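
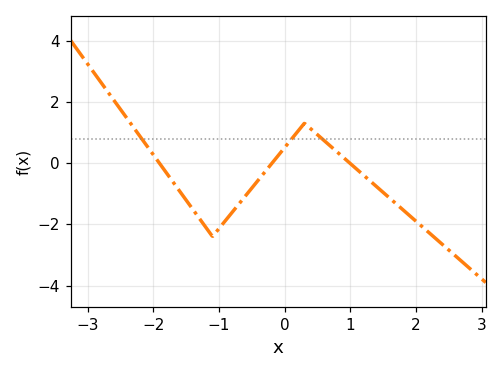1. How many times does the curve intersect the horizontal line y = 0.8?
3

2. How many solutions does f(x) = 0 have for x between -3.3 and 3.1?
3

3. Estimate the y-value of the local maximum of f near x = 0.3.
1.3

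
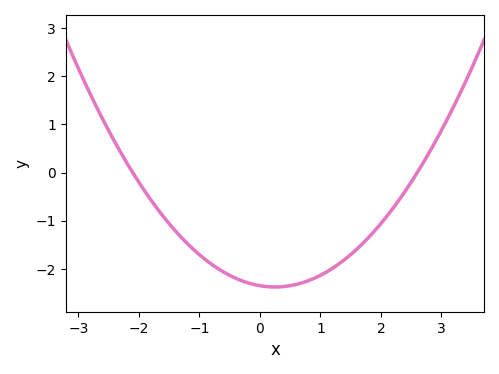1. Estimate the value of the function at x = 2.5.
-0.2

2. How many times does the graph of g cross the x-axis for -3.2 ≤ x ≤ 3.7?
2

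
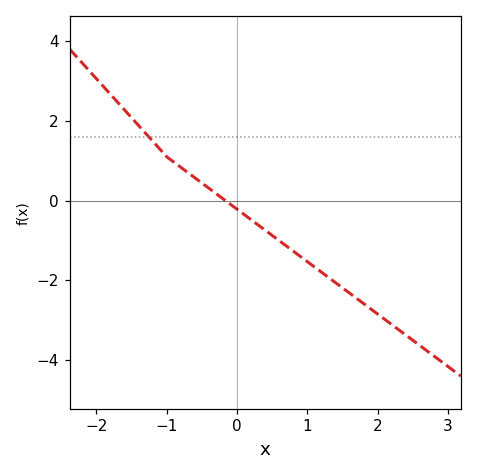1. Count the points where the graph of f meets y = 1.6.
1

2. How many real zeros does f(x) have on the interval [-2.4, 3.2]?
1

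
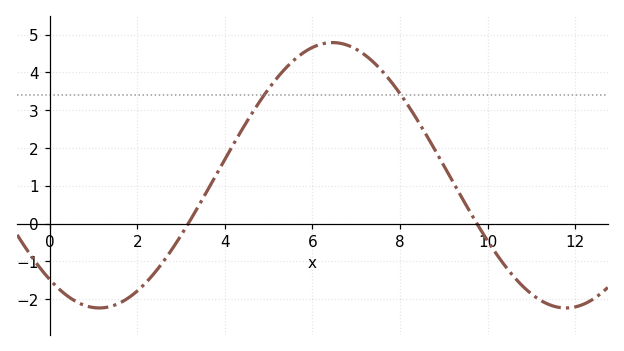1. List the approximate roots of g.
3.2, 9.8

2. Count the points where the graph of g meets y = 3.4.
2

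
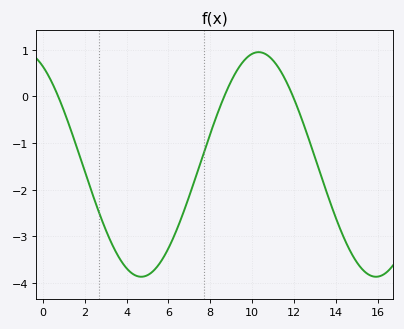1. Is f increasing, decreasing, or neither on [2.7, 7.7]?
neither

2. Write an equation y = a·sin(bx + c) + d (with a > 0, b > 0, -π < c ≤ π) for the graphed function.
y = 2.41sin(0.56x + 2.1) - 1.46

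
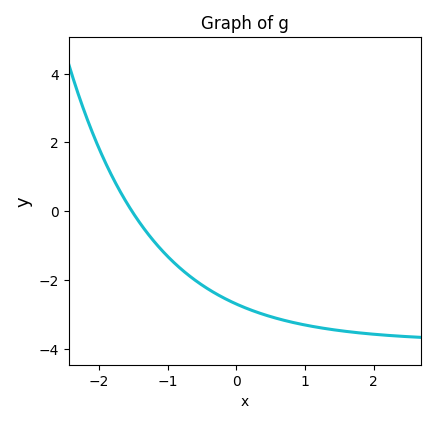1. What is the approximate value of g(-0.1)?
-2.61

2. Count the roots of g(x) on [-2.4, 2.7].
1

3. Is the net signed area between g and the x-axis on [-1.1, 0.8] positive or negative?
negative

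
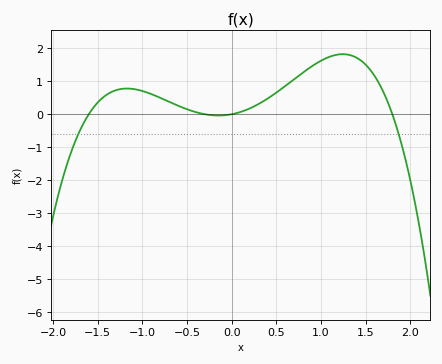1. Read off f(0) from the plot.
0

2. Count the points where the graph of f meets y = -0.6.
2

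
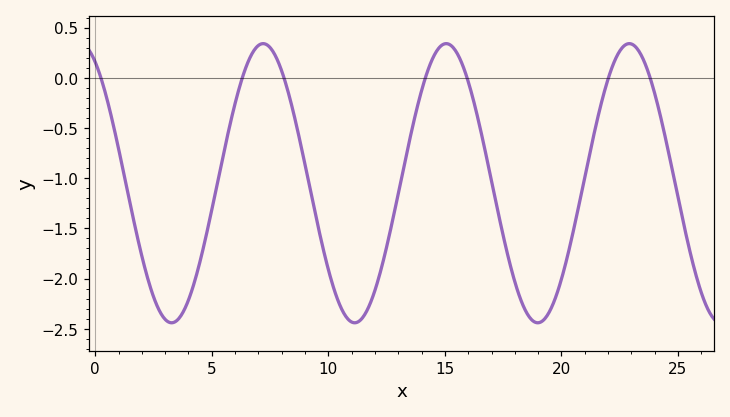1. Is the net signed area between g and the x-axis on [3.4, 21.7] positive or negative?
negative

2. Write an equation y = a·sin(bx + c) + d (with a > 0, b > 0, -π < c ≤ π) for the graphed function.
y = 1.39sin(0.8x + 2.09) - 1.05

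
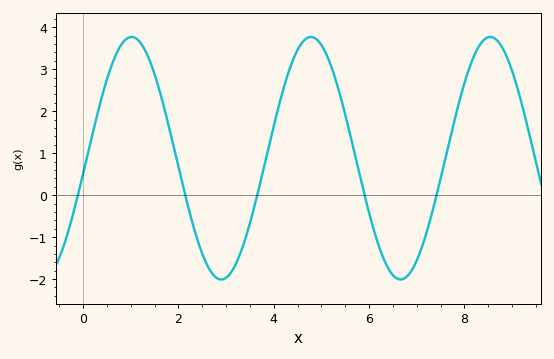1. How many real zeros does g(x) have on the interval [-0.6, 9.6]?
5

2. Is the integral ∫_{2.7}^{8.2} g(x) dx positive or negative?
positive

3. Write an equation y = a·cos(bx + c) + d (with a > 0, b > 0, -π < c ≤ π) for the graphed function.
y = 2.89cos(1.67x - 1.7) + 0.88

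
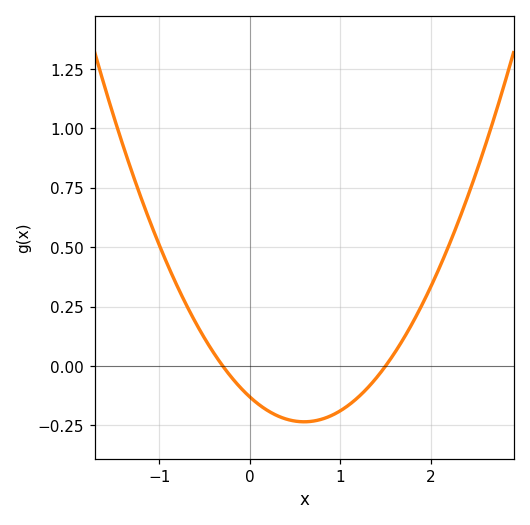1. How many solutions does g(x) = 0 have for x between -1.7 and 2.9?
2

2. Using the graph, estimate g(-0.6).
0.18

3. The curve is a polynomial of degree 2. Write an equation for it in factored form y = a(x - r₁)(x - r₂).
y = 0.29(x + 0.3)(x - 1.5)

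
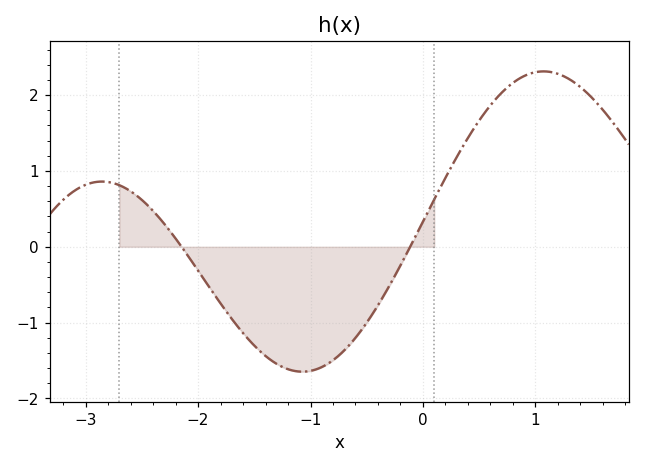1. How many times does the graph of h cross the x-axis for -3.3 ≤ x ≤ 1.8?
2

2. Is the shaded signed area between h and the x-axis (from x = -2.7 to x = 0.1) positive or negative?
negative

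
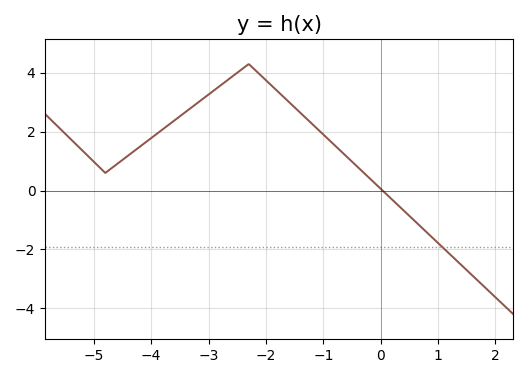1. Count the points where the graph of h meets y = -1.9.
1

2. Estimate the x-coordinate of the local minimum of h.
-4.8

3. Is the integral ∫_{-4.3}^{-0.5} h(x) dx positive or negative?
positive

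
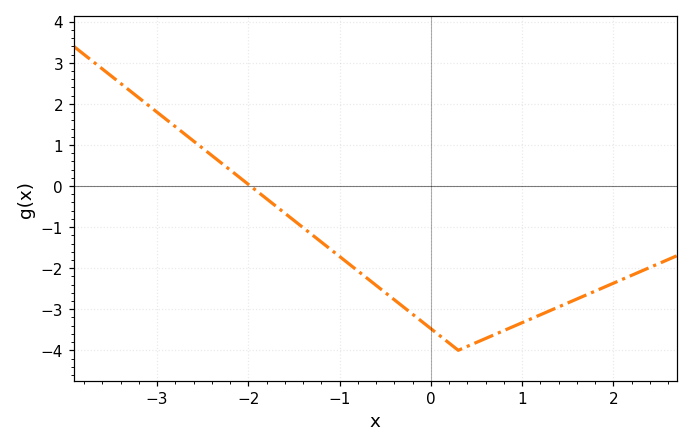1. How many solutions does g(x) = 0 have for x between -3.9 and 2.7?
1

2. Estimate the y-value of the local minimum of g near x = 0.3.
-4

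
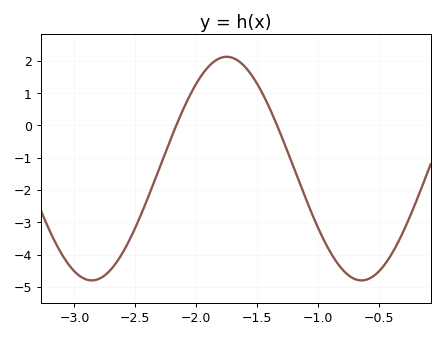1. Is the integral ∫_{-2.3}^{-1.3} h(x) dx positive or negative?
positive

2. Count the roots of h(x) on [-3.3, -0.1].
2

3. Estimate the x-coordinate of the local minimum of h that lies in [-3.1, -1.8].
-2.86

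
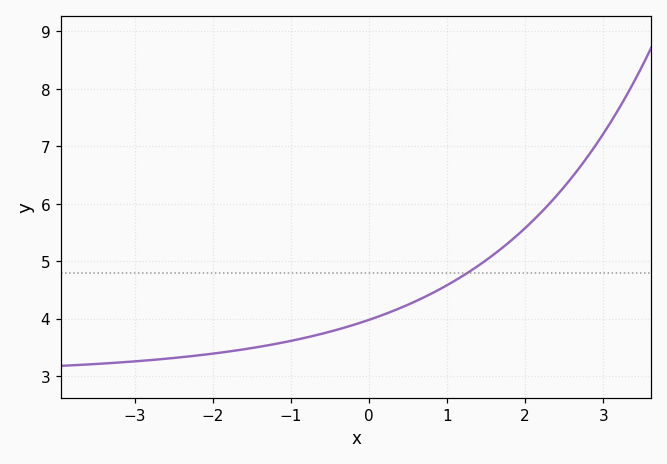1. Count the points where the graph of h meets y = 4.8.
1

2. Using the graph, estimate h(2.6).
6.5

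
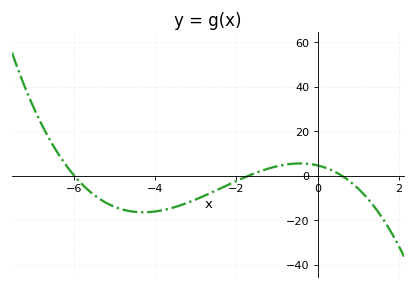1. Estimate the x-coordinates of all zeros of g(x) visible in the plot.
-6, -1.6, 0.6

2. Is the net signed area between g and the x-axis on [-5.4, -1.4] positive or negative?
negative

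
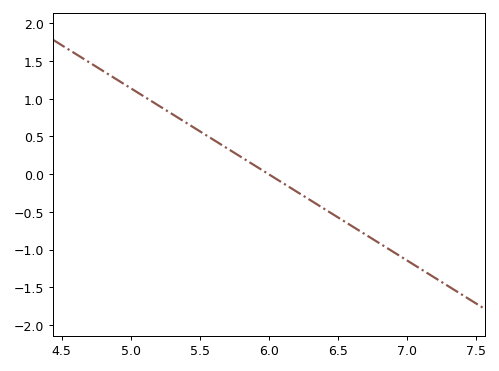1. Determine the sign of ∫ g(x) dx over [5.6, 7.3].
negative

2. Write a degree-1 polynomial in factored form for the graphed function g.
y = -1.14(x - 6)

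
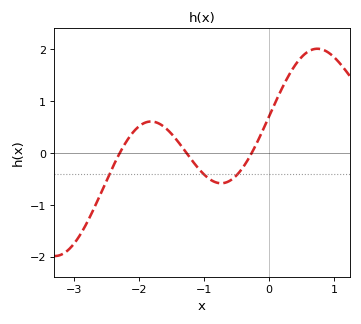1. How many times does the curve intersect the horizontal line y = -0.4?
3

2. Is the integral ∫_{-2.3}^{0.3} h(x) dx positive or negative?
positive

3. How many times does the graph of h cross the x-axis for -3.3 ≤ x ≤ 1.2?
3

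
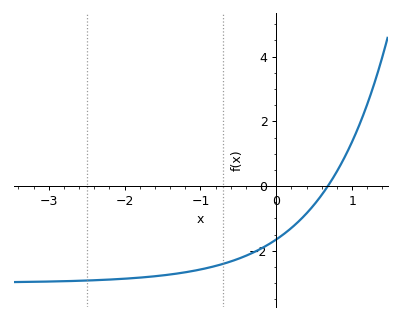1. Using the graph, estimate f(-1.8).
-2.8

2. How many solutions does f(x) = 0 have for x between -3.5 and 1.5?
1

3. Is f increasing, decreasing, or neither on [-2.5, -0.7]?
increasing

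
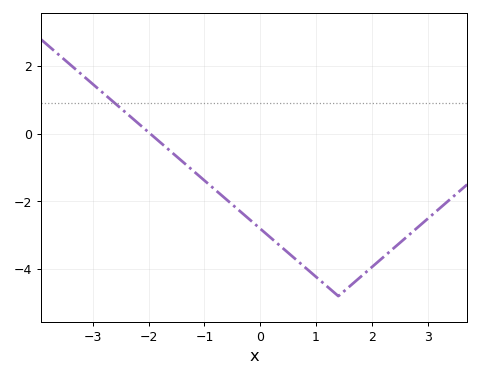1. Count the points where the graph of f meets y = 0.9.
1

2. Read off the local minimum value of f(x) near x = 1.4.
-4.8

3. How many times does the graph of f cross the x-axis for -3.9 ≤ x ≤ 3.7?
1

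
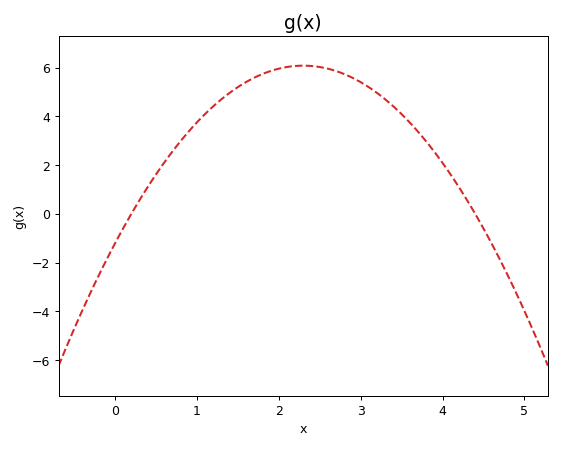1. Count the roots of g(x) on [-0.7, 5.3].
2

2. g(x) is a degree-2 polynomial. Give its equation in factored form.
y = -1.38(x - 0.2)(x - 4.4)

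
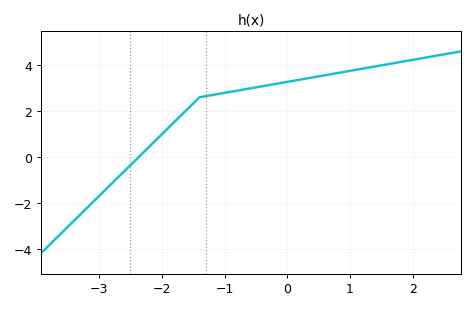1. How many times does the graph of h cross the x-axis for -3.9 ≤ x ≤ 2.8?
1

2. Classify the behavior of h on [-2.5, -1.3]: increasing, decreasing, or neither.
increasing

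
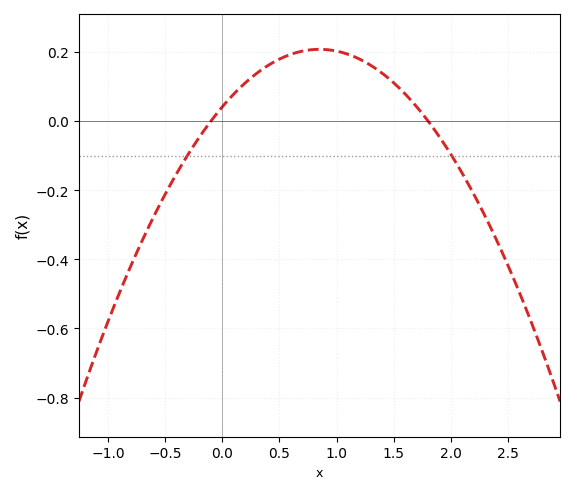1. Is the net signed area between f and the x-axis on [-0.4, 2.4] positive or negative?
positive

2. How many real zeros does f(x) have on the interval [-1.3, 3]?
2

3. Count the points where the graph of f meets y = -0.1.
2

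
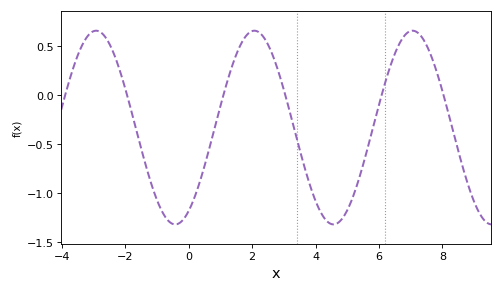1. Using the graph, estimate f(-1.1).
-1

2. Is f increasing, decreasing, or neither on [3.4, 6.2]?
neither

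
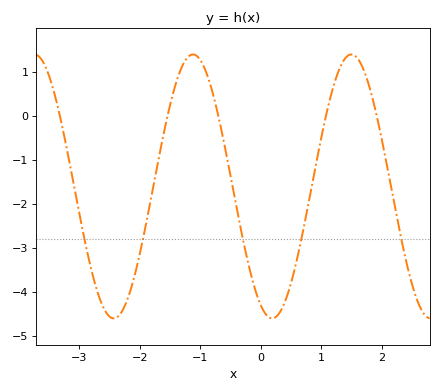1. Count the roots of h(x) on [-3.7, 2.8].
5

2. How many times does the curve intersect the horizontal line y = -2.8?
5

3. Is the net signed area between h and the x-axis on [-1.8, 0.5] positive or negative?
negative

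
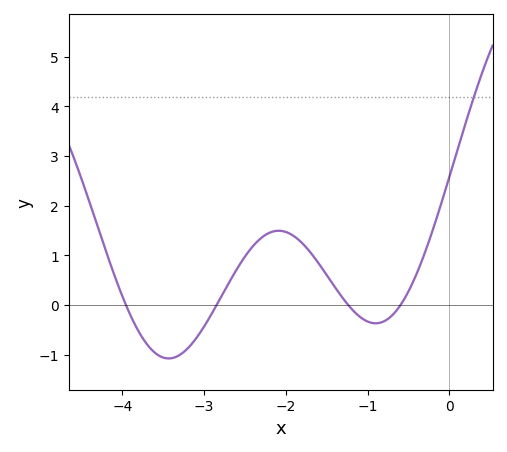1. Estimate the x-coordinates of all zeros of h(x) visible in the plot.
-3.96, -2.85, -1.24, -0.599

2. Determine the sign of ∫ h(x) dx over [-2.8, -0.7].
positive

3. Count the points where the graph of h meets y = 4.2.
1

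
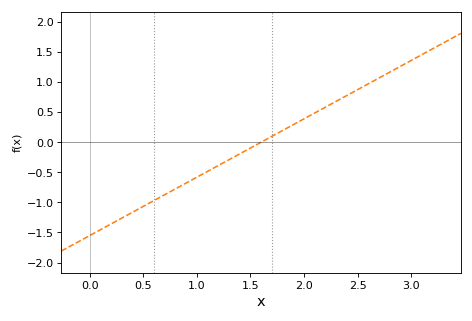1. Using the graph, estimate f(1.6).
0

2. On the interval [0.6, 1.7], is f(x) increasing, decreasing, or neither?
increasing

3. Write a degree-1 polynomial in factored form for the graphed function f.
y = 0.97(x - 1.6)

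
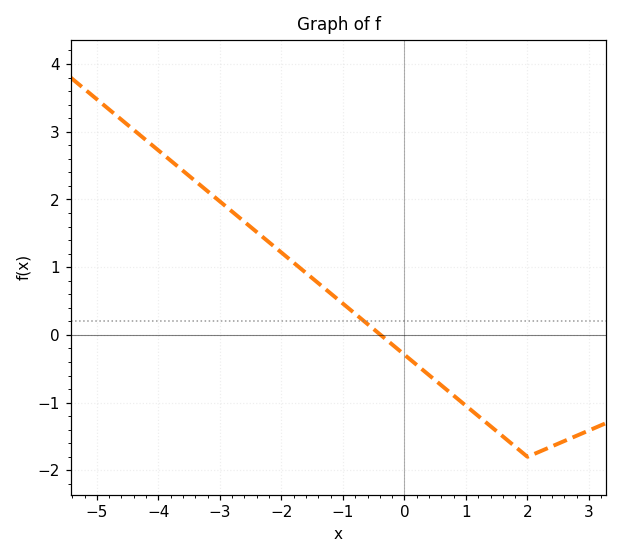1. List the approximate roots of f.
-0.4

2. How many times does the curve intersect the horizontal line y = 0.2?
1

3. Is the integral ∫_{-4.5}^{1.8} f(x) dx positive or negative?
positive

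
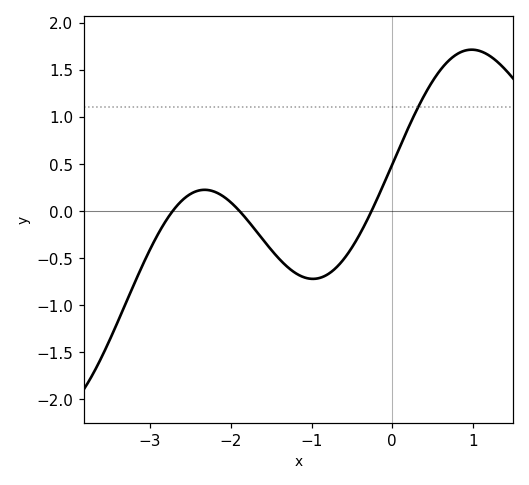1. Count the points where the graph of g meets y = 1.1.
1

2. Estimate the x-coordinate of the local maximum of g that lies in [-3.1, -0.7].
-2.32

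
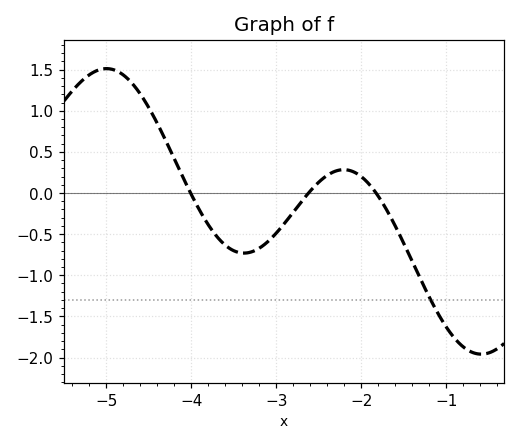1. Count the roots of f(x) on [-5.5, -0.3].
3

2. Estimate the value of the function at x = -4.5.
1.04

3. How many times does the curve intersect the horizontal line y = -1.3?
1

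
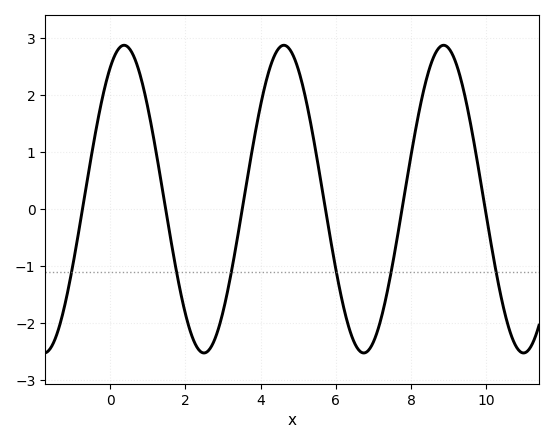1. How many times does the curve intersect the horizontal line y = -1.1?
6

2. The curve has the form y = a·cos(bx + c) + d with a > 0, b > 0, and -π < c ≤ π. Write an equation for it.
y = 2.7cos(1.48x - 0.552) + 0.18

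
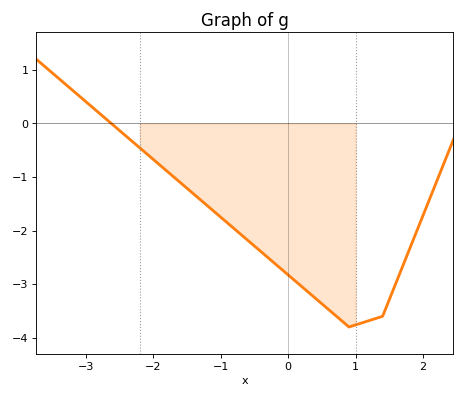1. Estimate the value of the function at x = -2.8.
0.2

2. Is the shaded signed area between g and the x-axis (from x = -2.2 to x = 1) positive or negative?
negative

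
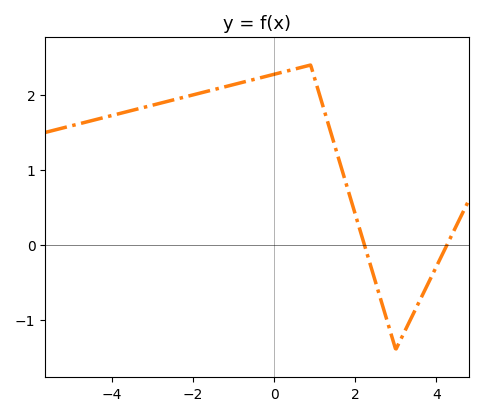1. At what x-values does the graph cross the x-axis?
2.23, 4.27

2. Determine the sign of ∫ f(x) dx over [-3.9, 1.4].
positive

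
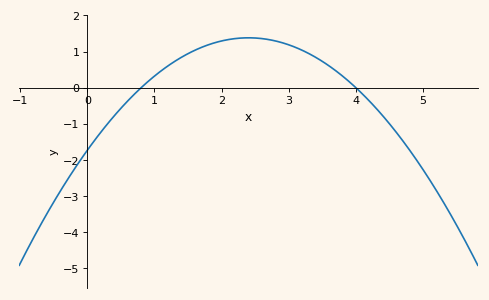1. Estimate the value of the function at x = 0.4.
-0.778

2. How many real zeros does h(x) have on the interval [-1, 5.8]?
2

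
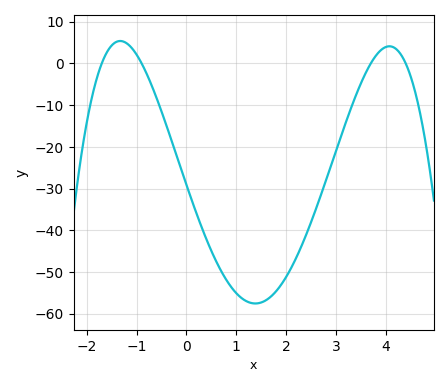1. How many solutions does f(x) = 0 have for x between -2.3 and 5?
4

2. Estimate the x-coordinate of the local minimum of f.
1.4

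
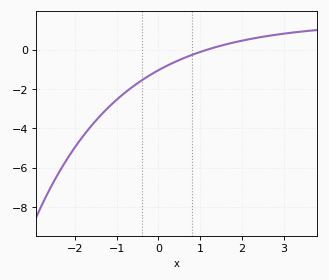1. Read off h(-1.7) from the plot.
-4.2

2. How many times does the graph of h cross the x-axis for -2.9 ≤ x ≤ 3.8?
1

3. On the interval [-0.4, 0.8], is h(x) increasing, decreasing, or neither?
increasing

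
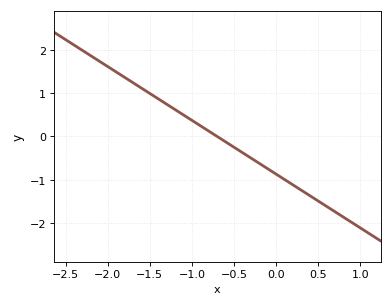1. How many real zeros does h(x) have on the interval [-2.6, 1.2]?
1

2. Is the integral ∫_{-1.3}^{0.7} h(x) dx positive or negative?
negative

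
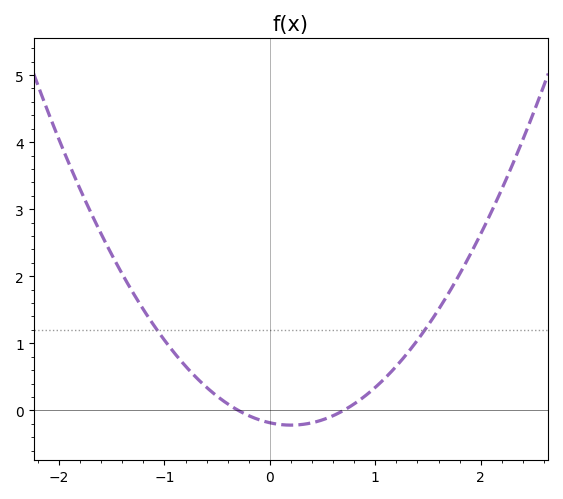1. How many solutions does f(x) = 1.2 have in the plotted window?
2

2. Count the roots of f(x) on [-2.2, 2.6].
2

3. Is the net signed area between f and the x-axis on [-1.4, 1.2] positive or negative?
positive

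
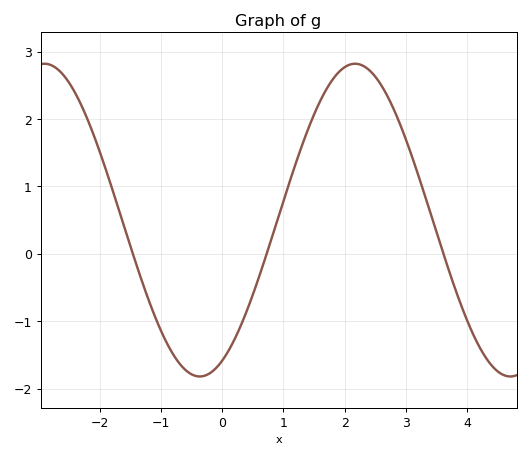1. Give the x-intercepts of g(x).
-1.4, 0.8, 3.6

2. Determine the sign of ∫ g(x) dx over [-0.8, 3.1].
positive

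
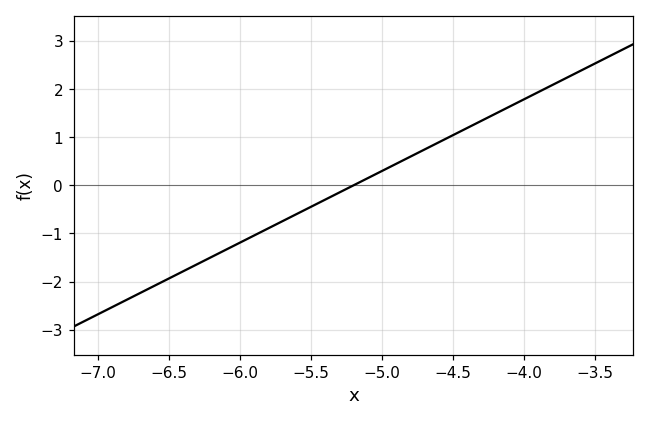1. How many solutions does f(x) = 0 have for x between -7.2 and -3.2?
1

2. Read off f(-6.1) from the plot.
-1.3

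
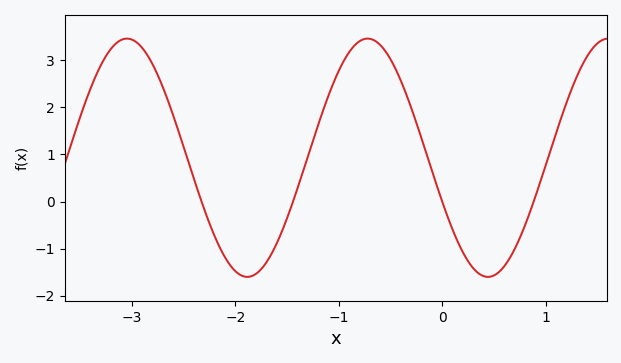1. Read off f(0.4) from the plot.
-1.58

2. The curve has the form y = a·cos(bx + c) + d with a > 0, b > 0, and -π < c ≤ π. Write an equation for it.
y = 2.53cos(2.7x + 1.95) + 0.93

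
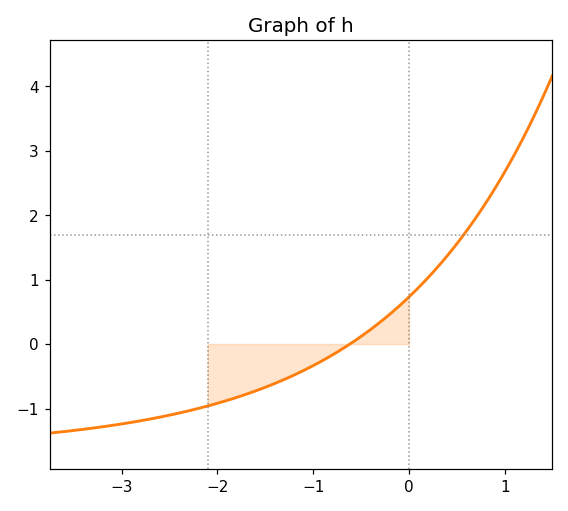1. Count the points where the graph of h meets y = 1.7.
1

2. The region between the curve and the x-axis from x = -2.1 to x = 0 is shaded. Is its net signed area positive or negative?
negative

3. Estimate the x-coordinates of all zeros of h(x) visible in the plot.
-0.6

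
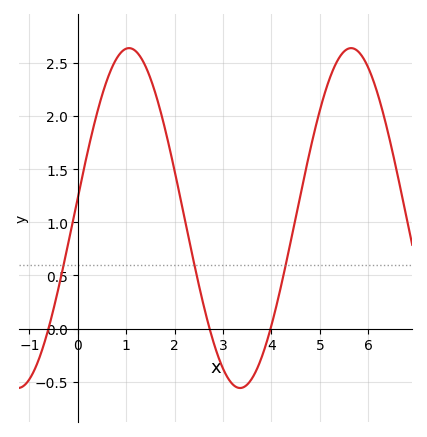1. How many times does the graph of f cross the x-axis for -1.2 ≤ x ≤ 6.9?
3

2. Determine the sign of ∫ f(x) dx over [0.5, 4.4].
positive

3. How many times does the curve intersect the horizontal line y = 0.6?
3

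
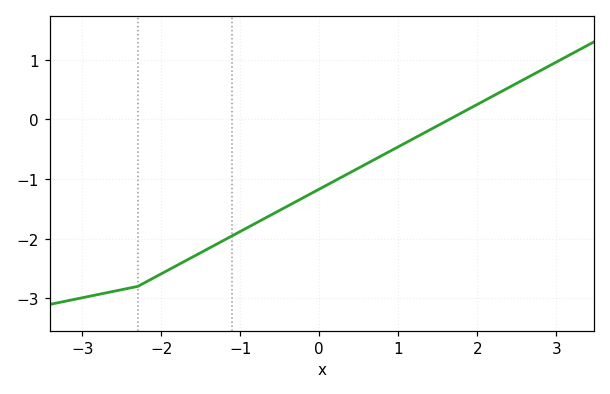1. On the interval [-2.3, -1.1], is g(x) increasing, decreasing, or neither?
increasing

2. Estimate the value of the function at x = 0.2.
-1.03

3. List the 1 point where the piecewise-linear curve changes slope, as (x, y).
(-2.3, -2.8)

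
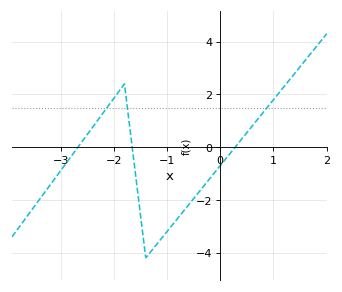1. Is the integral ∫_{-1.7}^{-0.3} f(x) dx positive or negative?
negative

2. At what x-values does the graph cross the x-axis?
-2.67, -1.65, 0.281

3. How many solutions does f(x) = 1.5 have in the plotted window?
3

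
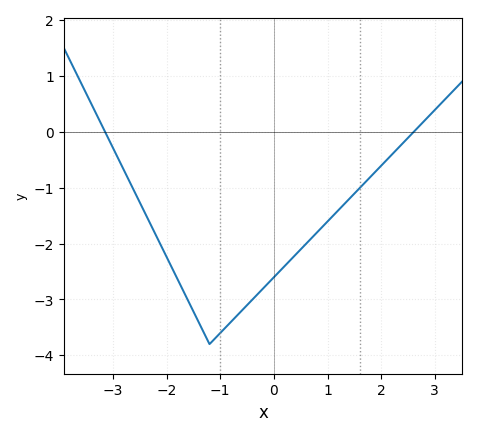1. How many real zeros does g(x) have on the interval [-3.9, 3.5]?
2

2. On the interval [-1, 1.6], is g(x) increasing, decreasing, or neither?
increasing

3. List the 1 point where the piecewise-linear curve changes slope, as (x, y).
(-1.2, -3.8)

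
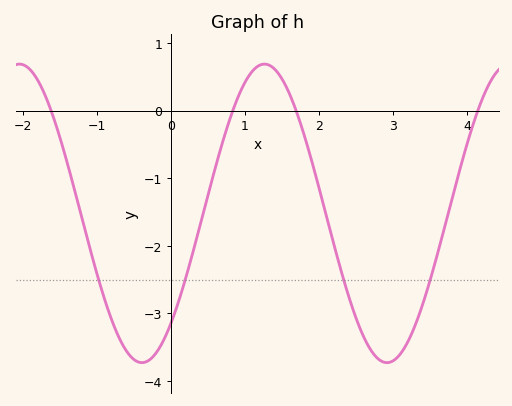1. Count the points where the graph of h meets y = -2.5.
4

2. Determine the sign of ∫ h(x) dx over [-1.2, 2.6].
negative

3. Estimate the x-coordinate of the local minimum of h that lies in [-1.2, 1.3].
-0.391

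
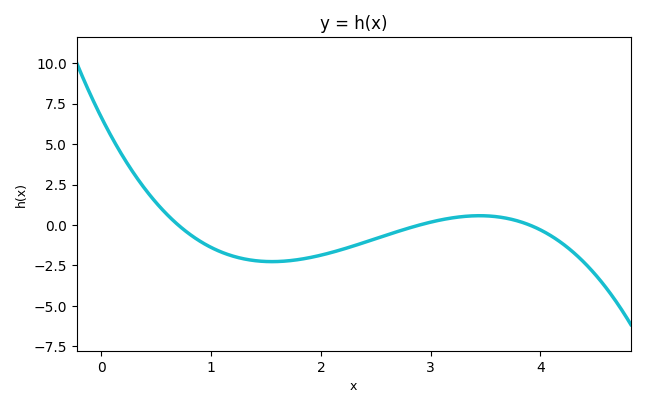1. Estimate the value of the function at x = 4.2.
-1.15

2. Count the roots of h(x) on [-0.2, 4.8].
3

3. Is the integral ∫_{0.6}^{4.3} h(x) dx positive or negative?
negative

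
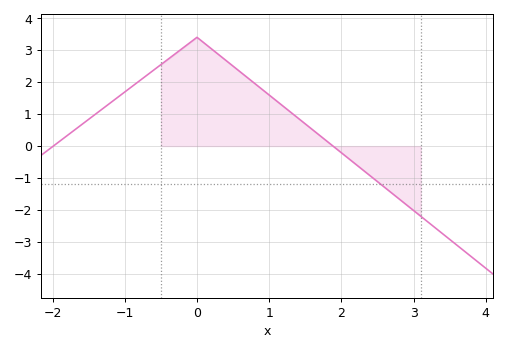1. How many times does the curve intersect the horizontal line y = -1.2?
1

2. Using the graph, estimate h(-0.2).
3.06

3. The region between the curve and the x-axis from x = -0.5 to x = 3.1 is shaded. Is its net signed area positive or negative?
positive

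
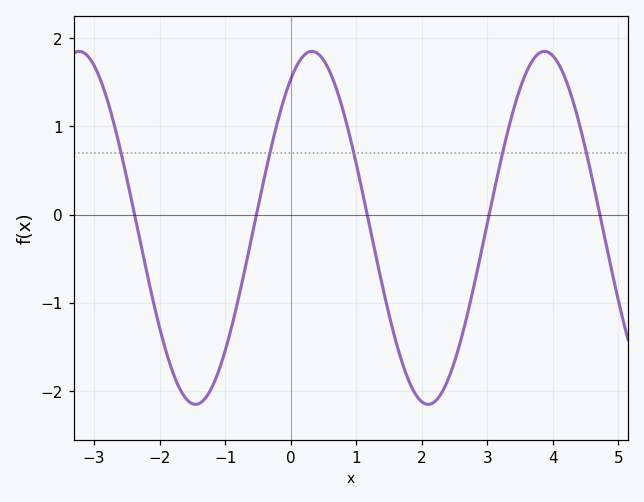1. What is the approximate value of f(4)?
1.8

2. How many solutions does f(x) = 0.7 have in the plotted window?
5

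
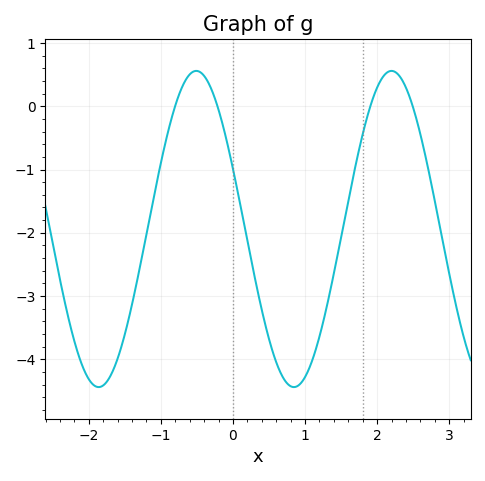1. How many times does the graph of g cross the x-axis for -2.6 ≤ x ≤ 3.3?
4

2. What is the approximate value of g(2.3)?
0.5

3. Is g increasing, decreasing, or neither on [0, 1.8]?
neither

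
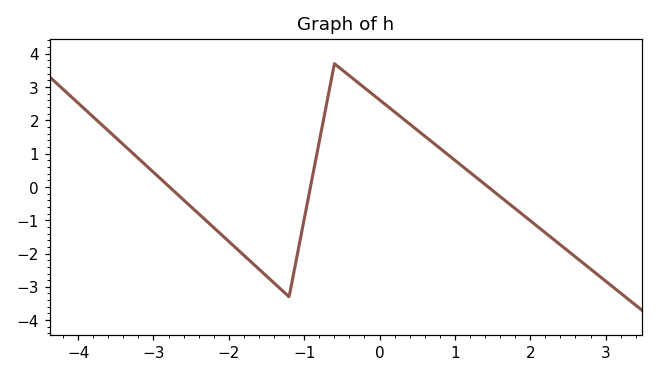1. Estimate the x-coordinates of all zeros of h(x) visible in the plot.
-2.79, -0.917, 1.44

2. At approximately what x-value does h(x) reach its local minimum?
-1.2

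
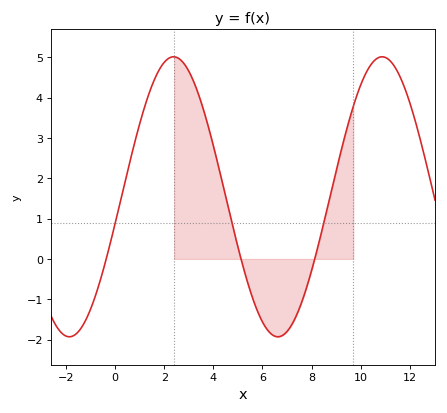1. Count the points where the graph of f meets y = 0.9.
3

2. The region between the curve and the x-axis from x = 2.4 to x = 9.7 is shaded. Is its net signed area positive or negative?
positive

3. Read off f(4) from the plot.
2.8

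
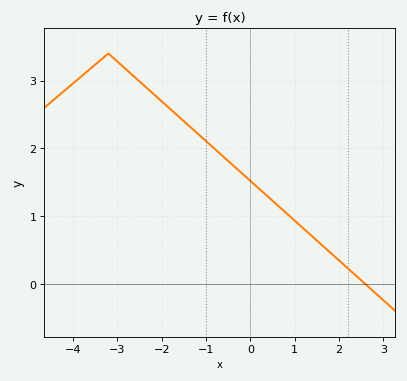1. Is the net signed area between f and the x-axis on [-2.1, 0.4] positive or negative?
positive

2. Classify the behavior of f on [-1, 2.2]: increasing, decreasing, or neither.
decreasing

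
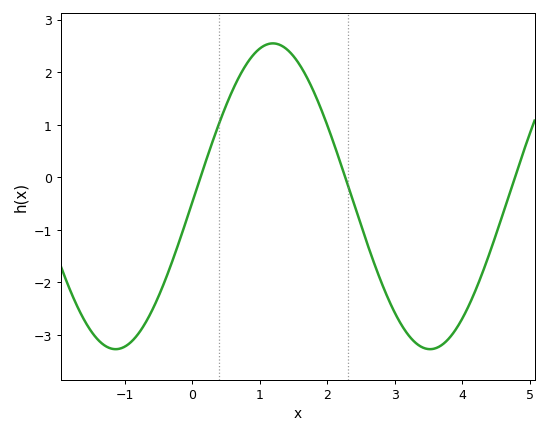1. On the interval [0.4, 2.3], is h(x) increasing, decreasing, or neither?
neither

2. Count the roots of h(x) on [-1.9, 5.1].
3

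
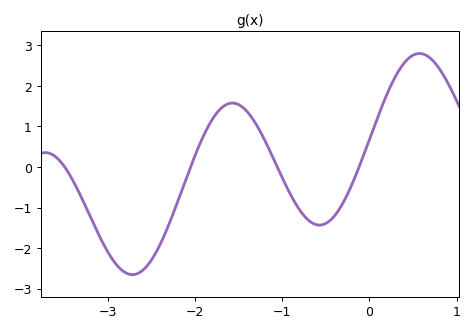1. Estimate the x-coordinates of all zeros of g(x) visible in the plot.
-3.5, -2.1, -1.1, -0.1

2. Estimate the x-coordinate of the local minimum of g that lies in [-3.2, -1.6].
-2.7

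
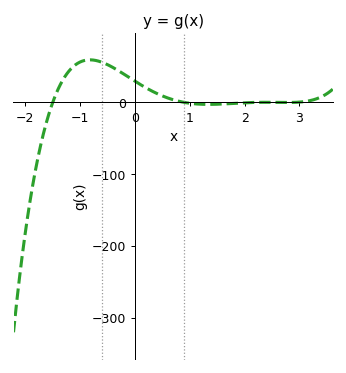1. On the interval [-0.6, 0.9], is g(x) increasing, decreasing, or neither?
decreasing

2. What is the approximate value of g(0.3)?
20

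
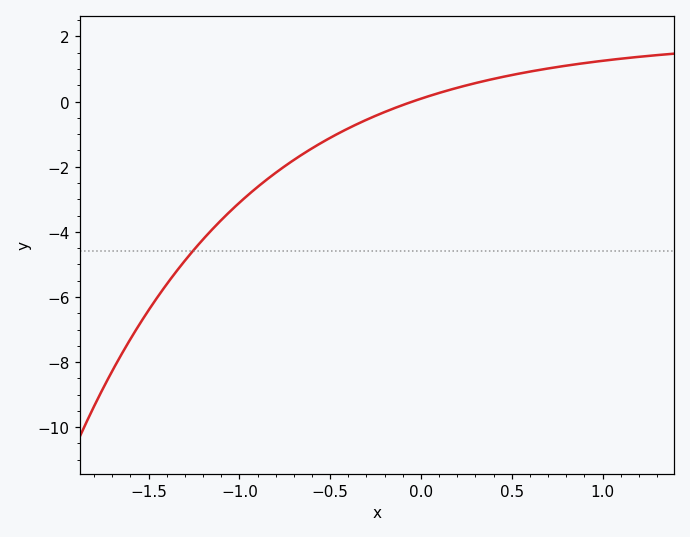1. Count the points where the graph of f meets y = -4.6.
1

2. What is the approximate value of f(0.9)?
1.2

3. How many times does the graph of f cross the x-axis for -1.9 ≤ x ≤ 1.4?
1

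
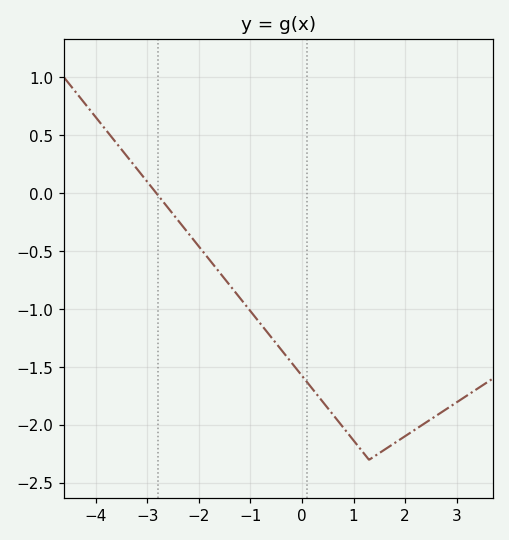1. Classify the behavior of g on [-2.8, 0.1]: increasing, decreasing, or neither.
decreasing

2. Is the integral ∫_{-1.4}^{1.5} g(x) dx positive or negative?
negative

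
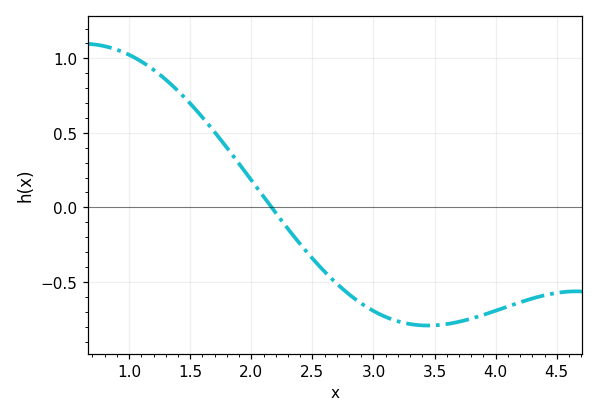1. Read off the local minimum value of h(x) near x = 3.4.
-0.8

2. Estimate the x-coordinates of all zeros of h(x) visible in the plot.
2.2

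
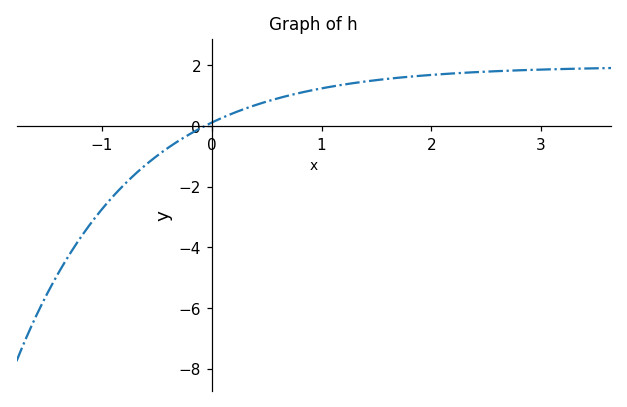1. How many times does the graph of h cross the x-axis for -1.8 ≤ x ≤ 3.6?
1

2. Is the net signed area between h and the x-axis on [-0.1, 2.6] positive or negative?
positive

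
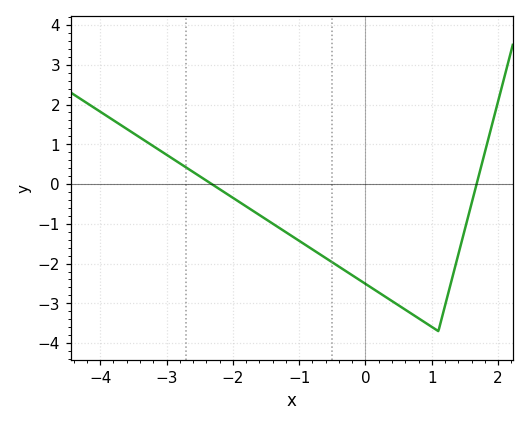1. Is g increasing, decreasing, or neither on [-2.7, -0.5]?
decreasing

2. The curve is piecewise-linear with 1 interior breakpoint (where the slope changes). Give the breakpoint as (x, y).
(1.1, -3.7)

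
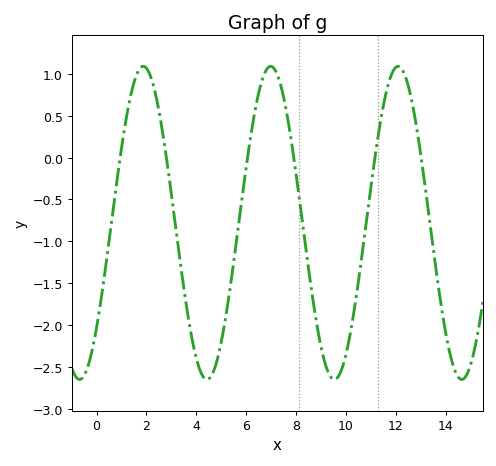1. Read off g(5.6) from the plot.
-1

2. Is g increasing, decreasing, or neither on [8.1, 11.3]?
neither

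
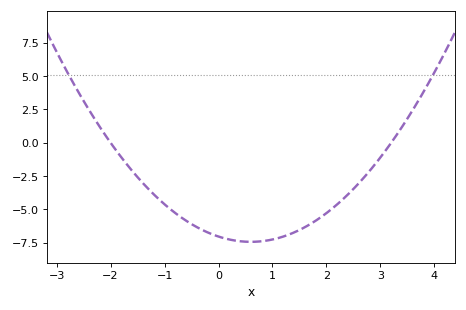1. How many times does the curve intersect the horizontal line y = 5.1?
2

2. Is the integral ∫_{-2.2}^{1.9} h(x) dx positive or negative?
negative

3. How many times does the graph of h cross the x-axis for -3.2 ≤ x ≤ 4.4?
2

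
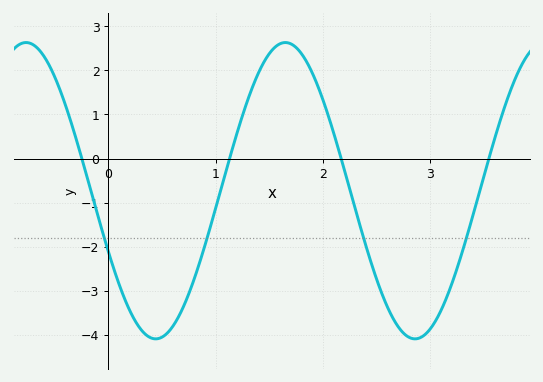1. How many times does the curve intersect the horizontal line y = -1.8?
4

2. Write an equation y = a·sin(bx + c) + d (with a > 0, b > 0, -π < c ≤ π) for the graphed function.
y = 3.36sin(2.6x - 2.72) - 0.73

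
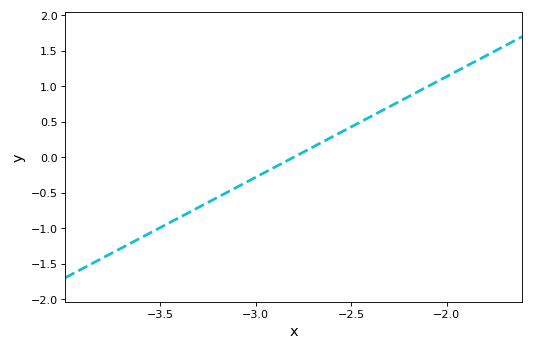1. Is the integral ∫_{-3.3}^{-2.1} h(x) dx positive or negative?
positive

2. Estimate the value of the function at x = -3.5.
-0.994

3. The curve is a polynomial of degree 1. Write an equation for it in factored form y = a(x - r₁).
y = 1.42(x + 2.8)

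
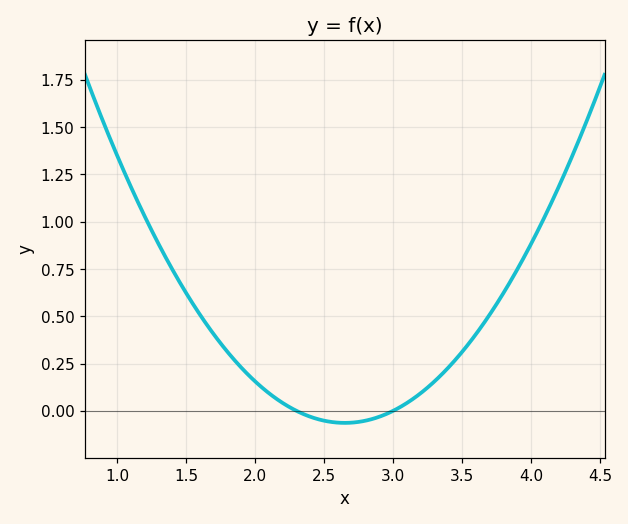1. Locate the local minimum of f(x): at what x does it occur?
2.65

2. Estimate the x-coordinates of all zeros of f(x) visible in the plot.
2.3, 3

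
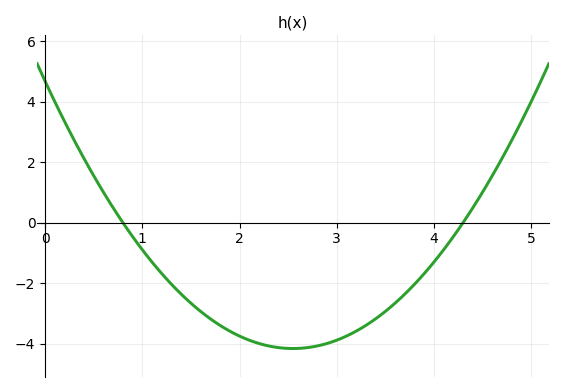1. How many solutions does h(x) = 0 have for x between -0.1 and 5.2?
2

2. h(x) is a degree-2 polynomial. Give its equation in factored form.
y = 1.36(x - 0.8)(x - 4.3)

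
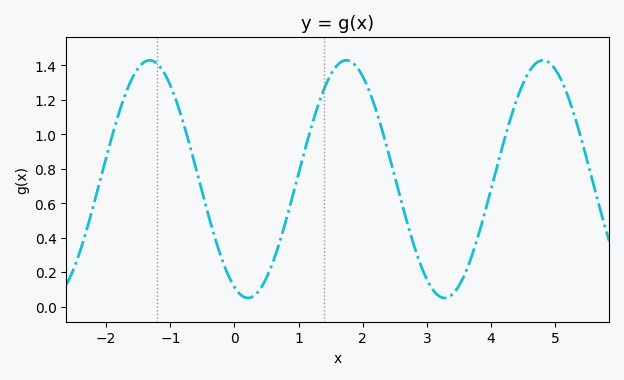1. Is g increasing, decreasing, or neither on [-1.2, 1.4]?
neither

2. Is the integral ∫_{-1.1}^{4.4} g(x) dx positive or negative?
positive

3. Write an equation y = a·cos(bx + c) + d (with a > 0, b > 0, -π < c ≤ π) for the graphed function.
y = 0.69cos(2.05x + 2.71) + 0.74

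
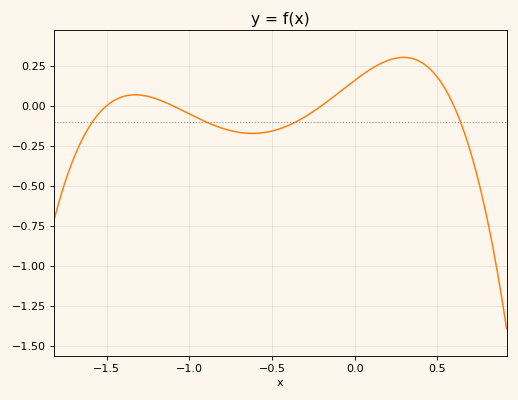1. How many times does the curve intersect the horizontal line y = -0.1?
4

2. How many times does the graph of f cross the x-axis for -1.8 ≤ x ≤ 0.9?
4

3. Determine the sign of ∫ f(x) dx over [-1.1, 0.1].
negative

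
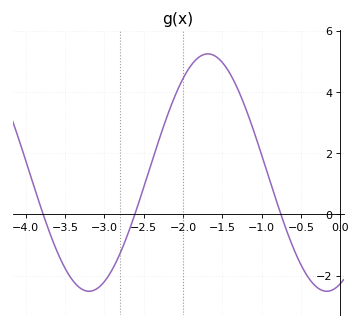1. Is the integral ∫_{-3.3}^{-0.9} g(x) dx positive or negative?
positive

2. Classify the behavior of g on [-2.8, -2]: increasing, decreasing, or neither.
increasing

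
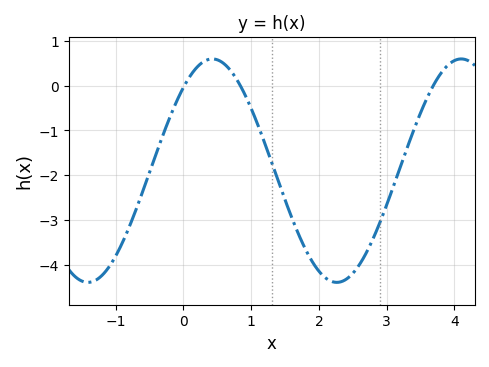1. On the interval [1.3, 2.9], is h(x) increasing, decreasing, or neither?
neither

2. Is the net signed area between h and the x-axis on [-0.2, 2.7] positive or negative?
negative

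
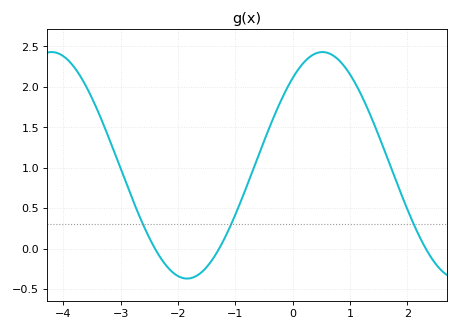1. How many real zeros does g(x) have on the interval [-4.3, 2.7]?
3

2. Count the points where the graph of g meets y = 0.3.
3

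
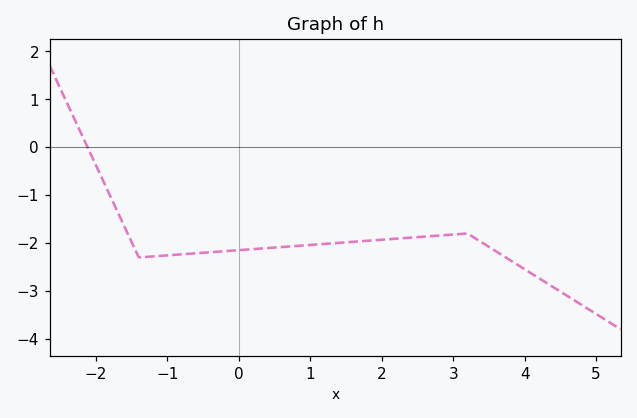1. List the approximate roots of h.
-2.12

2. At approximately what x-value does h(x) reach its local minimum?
-1.4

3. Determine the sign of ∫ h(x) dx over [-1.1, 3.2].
negative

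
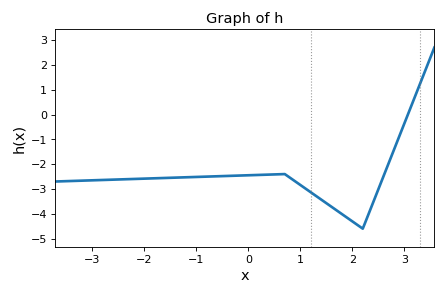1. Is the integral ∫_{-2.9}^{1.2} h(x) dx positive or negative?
negative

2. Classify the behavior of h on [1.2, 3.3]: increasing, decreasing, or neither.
neither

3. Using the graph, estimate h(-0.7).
-2.49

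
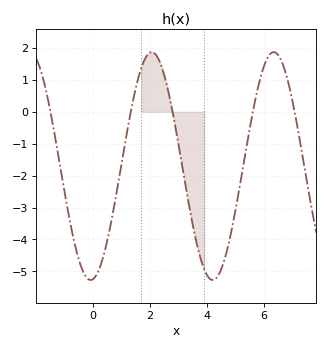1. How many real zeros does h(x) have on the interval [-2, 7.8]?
5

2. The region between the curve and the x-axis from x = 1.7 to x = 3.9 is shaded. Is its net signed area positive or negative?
negative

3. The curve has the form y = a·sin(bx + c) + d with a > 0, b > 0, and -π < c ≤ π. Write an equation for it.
y = 3.57sin(1.47x - 1.46) - 1.7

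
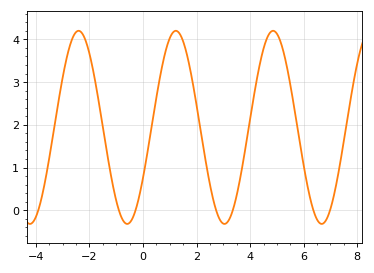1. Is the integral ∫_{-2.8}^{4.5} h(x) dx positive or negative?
positive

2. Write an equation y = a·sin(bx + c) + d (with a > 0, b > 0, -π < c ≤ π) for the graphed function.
y = 2.26sin(1.7x - 0.55) + 1.94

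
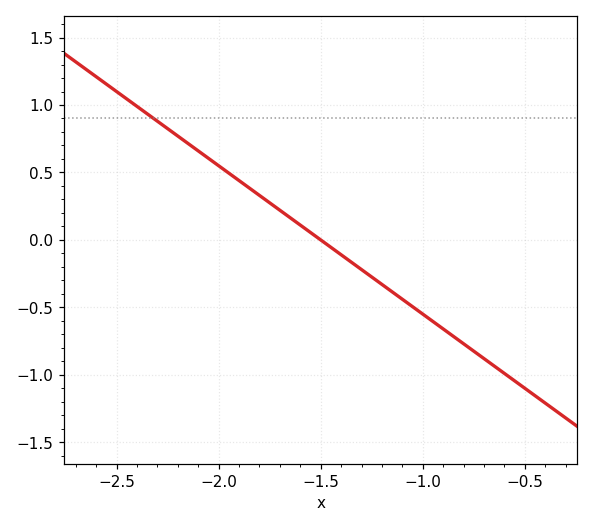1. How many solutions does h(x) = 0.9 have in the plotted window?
1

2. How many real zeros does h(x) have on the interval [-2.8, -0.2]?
1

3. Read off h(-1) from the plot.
-0.55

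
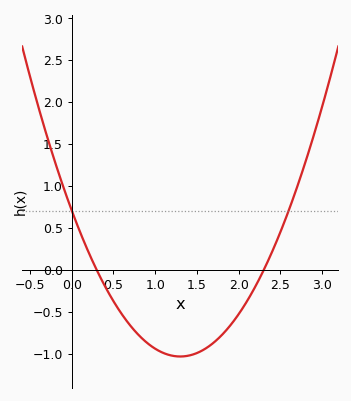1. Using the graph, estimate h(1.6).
-0.937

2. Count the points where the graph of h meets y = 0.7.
2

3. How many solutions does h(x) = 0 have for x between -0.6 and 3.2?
2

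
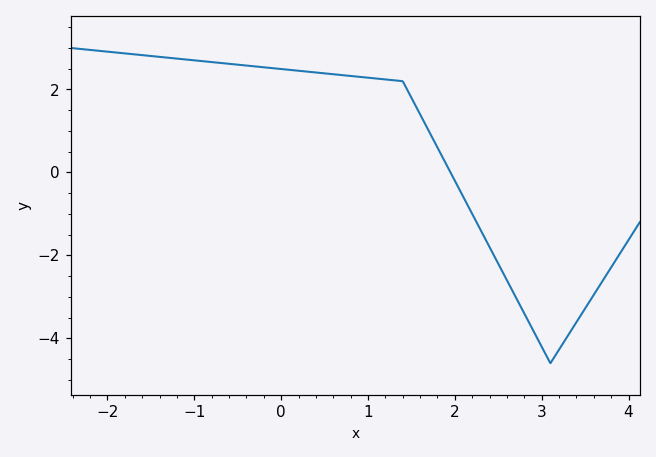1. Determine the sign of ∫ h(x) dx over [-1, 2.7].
positive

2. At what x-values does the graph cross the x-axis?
2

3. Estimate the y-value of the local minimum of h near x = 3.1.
-4.6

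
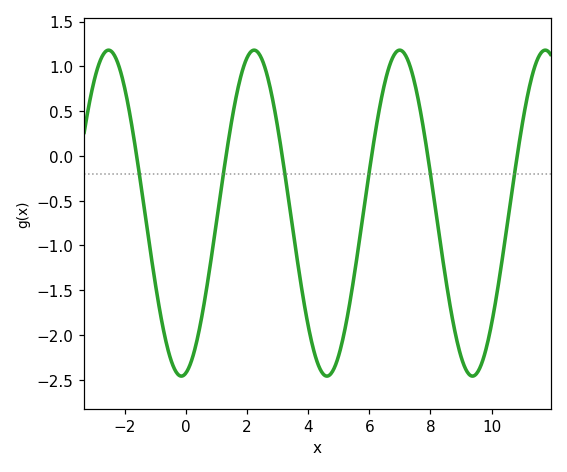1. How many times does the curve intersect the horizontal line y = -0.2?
6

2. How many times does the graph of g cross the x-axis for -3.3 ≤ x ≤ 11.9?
6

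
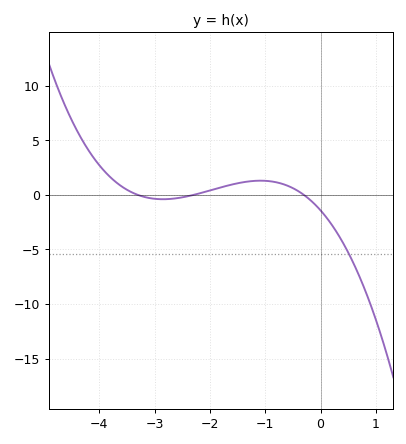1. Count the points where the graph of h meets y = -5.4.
1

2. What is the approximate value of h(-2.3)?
0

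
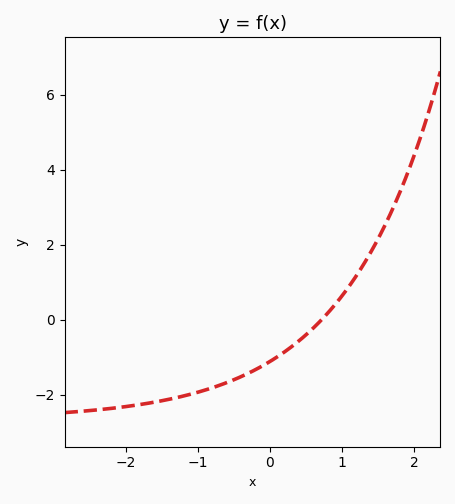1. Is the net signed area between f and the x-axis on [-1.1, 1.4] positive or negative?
negative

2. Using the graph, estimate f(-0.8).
-1.8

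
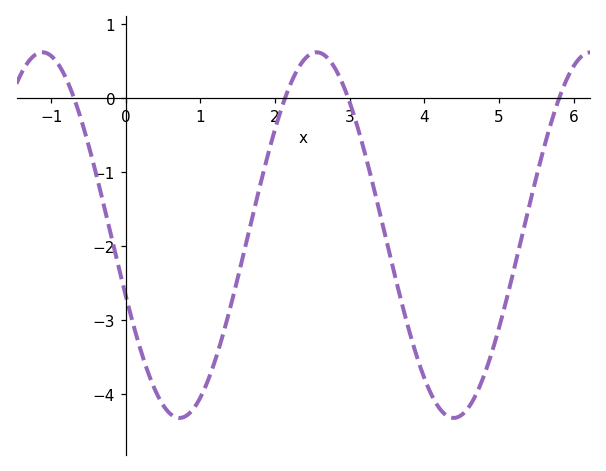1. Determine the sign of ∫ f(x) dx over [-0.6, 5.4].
negative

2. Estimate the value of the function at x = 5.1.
-2.73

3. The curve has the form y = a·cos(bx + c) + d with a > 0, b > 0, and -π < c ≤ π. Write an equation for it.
y = 2.47cos(1.71x + 1.91) - 1.85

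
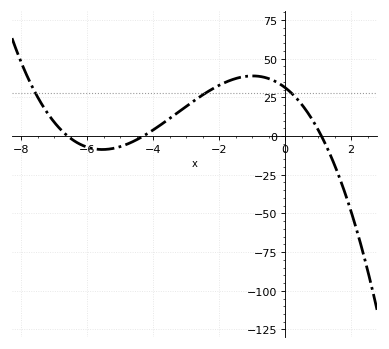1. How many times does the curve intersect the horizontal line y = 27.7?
3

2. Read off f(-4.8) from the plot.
-5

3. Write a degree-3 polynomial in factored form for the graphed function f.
y = -1(x + 6.6)(x + 4.3)(x - 1.1)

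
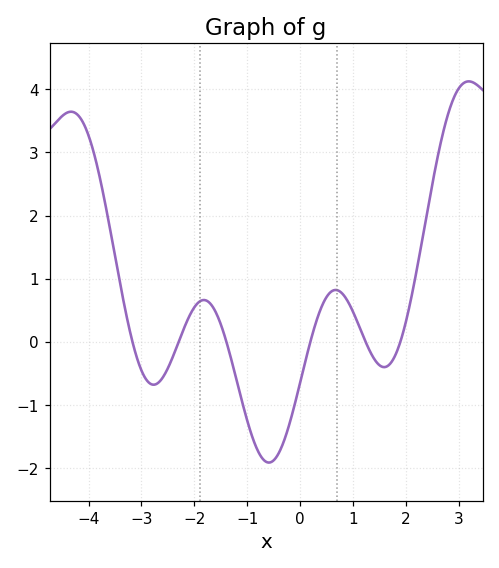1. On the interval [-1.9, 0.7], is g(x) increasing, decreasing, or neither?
neither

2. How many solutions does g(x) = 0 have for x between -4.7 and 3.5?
6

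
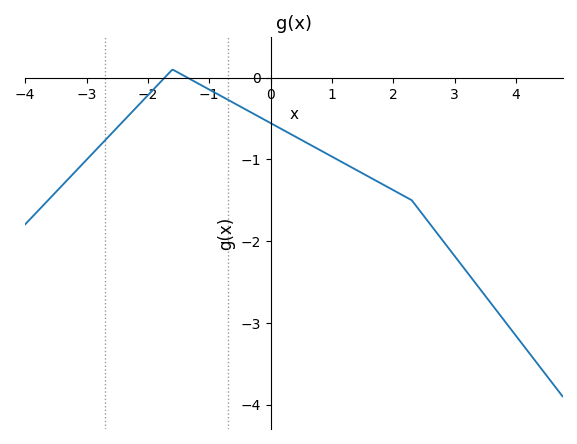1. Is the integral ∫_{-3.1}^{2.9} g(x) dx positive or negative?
negative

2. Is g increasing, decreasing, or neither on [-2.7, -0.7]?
neither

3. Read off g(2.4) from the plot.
-1.6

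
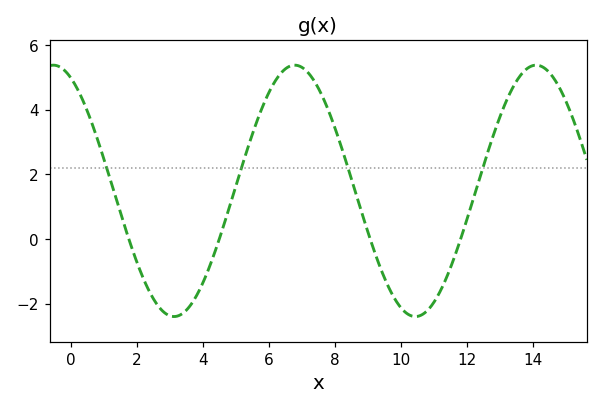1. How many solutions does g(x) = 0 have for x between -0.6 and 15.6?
4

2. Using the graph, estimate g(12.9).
3.6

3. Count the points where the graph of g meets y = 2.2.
4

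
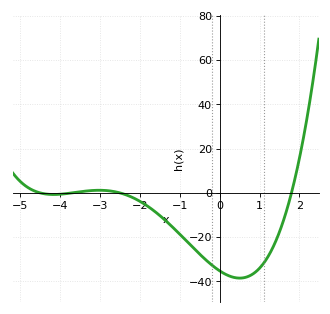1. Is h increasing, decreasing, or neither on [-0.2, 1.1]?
neither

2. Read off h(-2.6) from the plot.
0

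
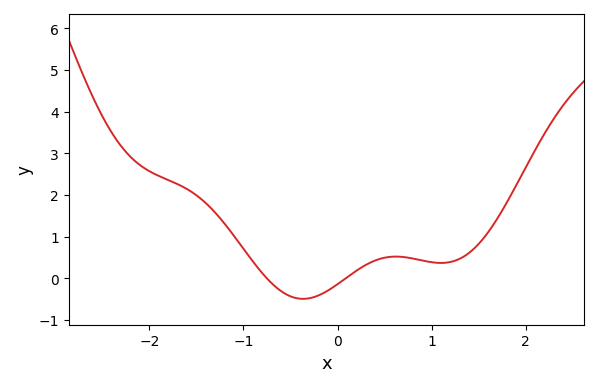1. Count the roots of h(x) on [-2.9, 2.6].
2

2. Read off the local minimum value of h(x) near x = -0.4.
-0.49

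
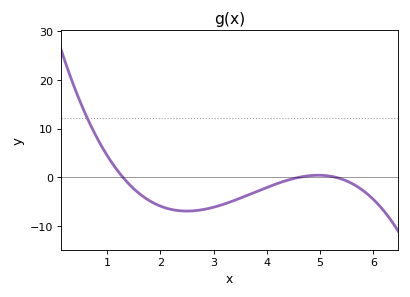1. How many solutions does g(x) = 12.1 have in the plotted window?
1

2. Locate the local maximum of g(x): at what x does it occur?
4.97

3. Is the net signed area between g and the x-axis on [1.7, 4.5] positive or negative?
negative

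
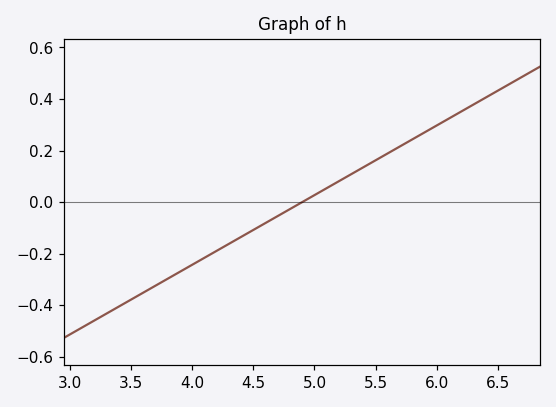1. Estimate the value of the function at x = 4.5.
-0.1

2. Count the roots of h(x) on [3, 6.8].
1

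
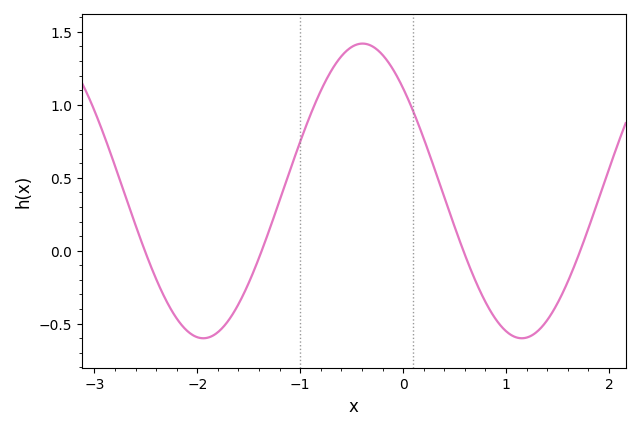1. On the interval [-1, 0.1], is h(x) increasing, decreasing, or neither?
neither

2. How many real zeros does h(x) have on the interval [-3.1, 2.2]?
4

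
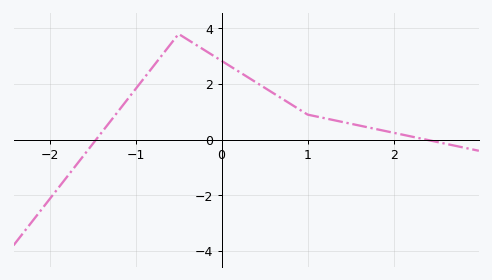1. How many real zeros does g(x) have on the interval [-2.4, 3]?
2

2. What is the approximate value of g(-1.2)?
1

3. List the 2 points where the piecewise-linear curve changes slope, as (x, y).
(-0.5, 3.8); (1, 0.9)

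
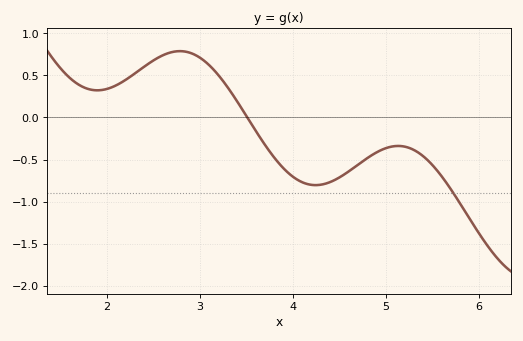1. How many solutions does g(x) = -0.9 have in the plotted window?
1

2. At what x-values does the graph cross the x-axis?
3.51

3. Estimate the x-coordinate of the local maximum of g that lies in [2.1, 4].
2.79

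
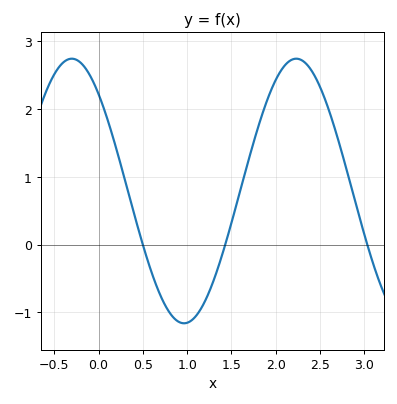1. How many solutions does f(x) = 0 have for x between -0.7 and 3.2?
3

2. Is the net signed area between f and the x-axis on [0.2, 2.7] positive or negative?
positive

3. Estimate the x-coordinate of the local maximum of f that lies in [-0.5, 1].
-0.3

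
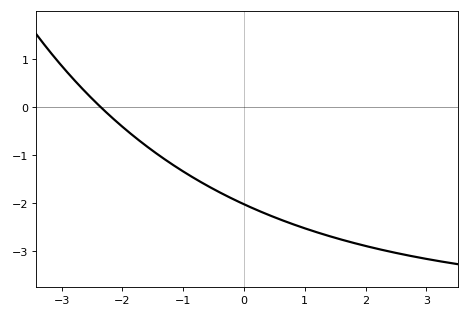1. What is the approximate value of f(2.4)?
-3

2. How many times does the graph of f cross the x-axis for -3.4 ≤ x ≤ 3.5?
1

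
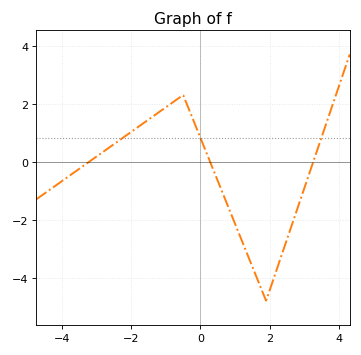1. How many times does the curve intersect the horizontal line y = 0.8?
3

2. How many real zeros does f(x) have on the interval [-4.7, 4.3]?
3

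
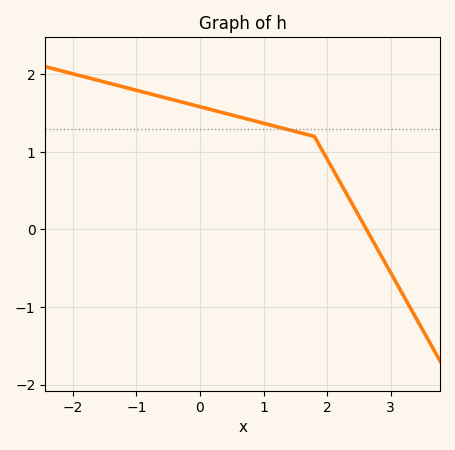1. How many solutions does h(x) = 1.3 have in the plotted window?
1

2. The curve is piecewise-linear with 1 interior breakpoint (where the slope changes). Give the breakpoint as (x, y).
(1.8, 1.2)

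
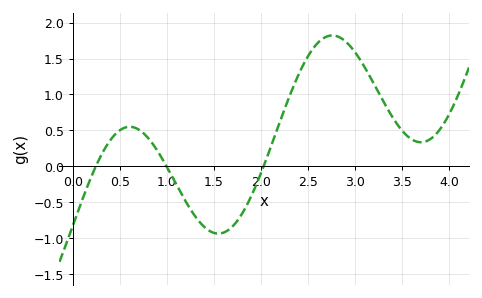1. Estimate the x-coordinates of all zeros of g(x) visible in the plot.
0.245, 0.997, 2.03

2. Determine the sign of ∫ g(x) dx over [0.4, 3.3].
positive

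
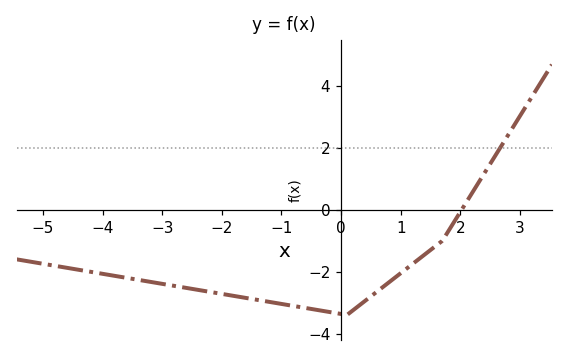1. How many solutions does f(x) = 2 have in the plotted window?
1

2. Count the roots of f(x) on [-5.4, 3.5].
1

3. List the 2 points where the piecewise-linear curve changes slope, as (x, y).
(0.1, -3.4); (1.7, -1)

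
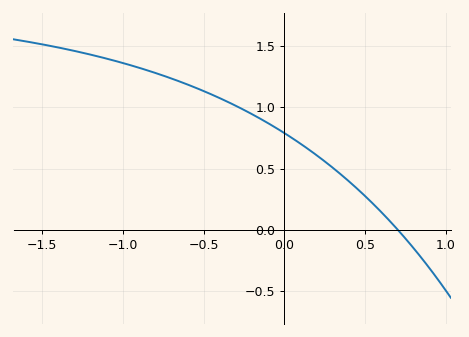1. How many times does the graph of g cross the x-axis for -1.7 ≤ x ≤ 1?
1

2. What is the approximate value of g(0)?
0.79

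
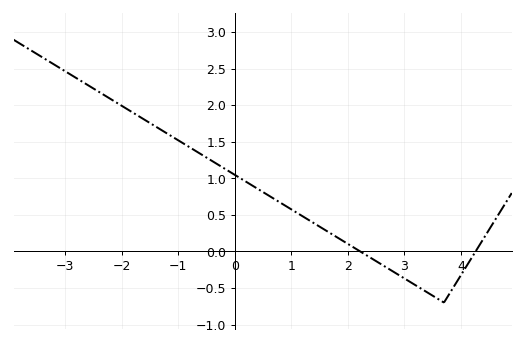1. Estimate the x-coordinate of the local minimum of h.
3.8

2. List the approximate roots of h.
2.2, 4.2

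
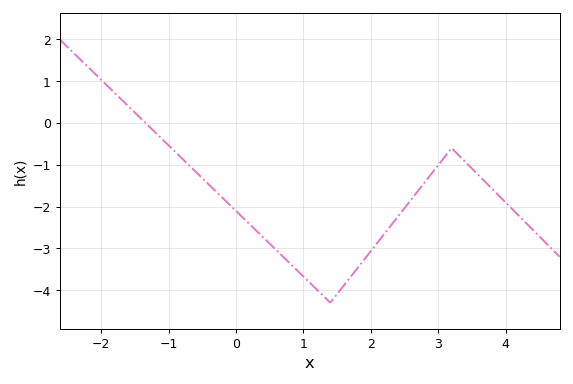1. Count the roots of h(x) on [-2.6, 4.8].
1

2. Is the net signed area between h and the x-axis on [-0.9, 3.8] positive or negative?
negative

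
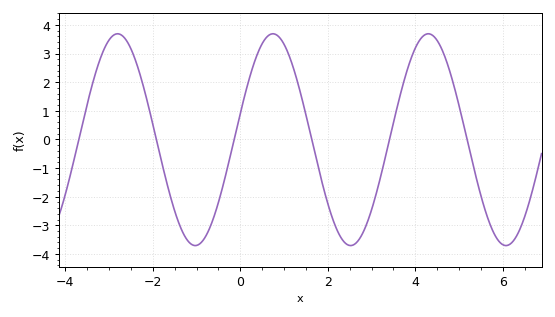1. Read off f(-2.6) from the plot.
3.45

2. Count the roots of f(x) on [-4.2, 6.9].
6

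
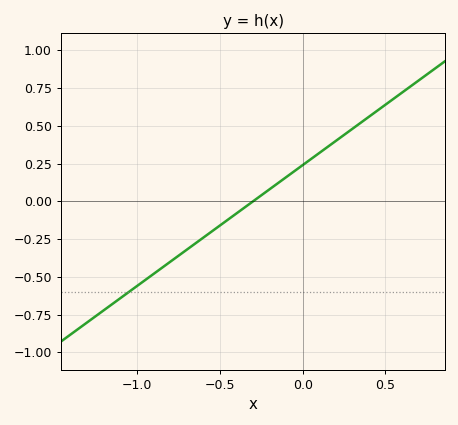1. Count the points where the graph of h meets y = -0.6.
1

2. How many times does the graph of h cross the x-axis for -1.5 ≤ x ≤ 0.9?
1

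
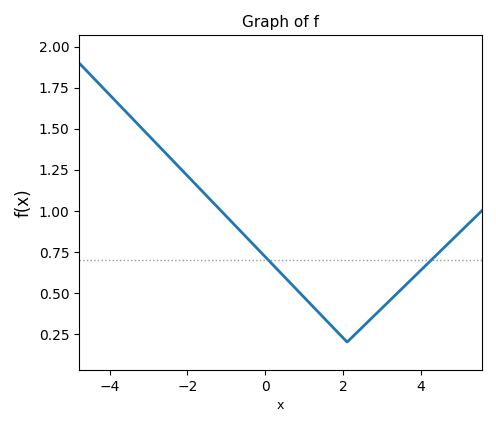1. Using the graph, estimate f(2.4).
0.269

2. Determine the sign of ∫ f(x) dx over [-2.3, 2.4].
positive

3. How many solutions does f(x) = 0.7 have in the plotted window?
2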